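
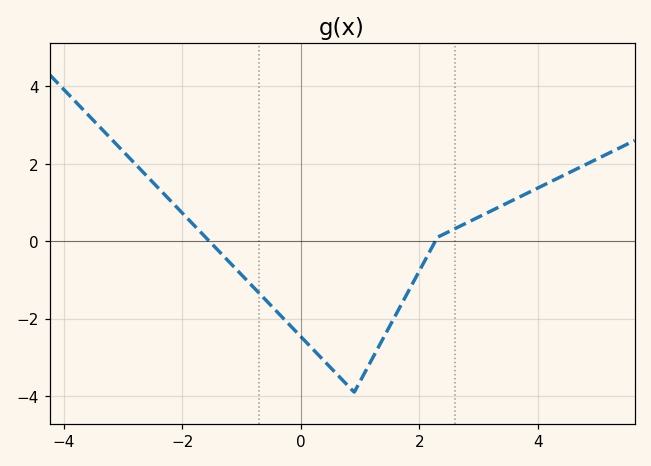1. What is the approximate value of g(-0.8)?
-1.2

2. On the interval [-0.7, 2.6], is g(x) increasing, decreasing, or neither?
neither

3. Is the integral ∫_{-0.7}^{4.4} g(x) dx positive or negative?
negative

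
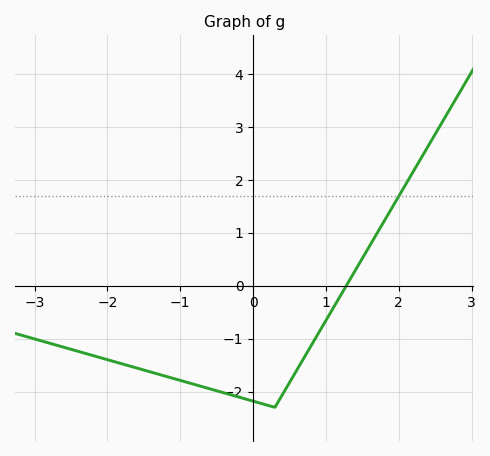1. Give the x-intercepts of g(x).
1.28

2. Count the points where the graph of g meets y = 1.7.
1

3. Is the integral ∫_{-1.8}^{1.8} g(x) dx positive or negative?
negative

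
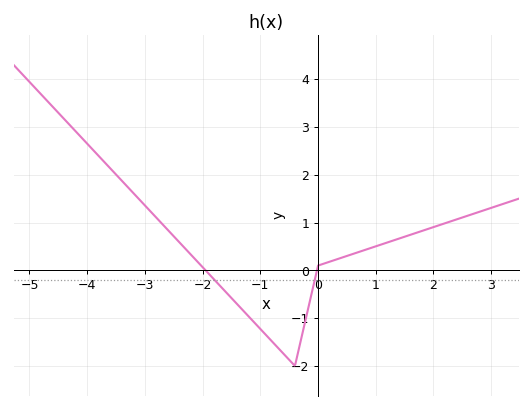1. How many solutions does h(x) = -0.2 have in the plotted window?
2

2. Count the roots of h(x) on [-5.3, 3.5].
2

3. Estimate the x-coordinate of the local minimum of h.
-0.4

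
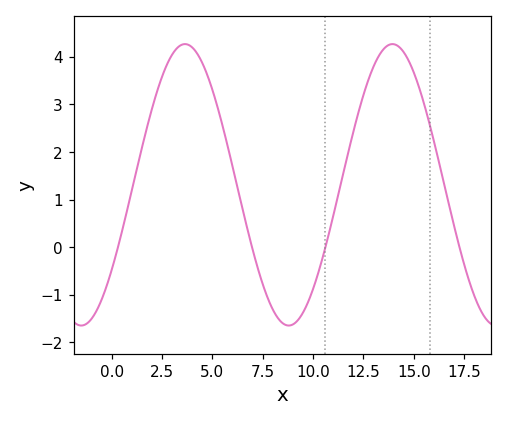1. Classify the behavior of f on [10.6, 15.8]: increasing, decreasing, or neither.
neither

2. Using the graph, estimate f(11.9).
2.3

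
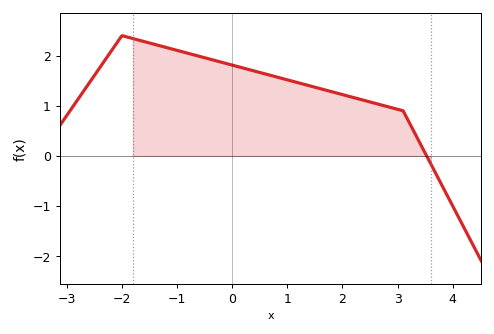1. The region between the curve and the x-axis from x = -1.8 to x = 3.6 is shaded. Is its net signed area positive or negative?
positive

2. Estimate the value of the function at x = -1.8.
2.3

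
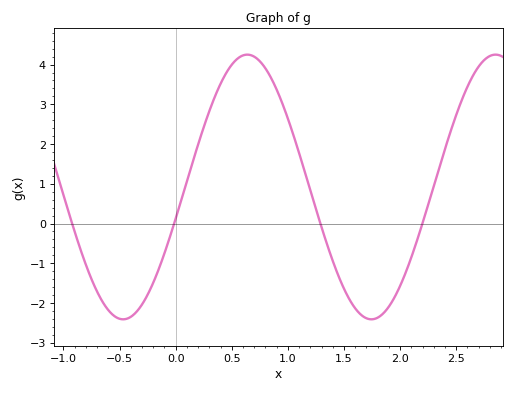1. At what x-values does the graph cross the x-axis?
-0.9, 0, 1.3, 2.2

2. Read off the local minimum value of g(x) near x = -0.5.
-2.4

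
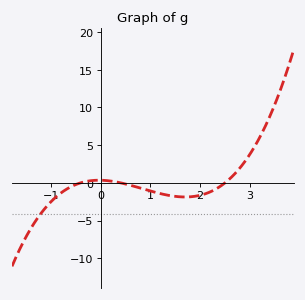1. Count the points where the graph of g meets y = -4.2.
1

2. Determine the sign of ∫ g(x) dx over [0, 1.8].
negative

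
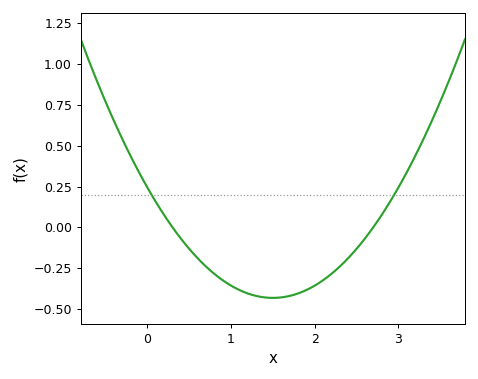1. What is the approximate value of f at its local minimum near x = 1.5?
-0.432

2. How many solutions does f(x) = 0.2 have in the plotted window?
2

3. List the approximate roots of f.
0.3, 2.7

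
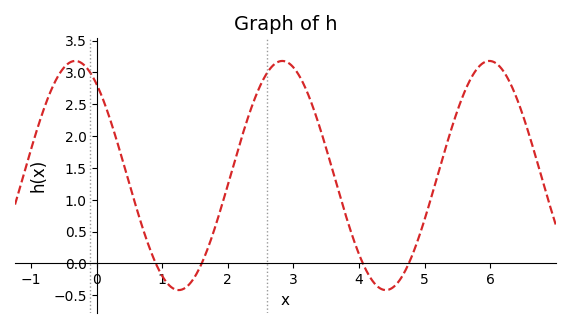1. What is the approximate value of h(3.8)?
0.75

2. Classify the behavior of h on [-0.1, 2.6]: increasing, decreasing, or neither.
neither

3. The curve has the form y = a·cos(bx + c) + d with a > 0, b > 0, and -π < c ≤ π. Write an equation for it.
y = 1.8cos(2x + 0.65) + 1.38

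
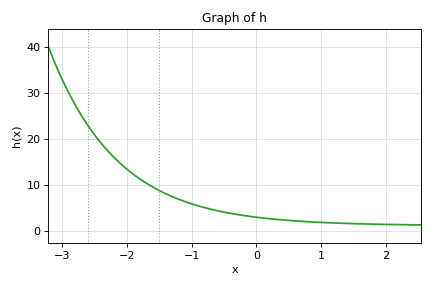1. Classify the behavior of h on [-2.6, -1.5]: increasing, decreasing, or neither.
decreasing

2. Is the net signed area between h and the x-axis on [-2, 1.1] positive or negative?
positive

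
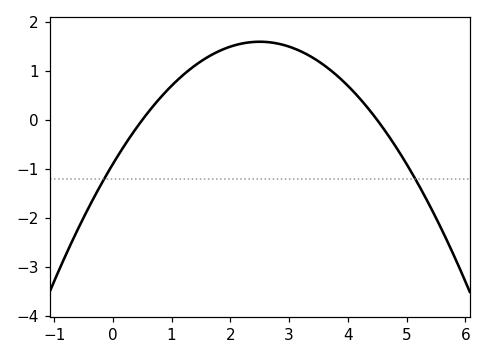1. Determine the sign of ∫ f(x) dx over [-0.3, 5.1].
positive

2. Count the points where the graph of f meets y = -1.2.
2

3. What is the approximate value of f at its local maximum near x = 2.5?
1.6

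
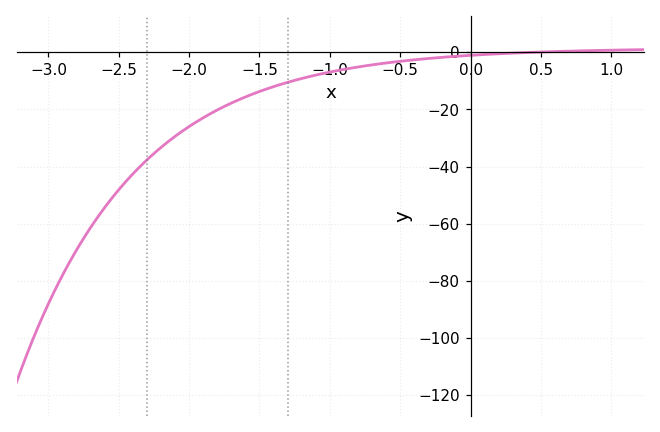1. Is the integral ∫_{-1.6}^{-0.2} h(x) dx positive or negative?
negative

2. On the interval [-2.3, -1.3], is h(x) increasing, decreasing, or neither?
increasing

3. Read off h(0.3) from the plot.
-0.265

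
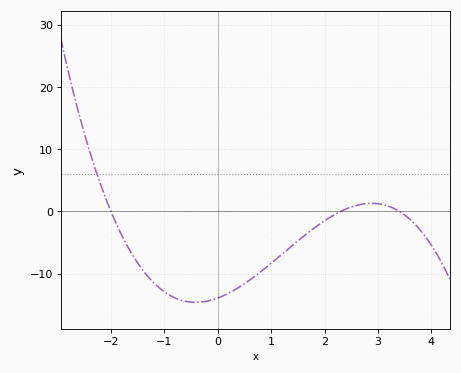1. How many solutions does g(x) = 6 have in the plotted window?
1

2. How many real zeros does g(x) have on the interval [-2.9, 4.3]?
3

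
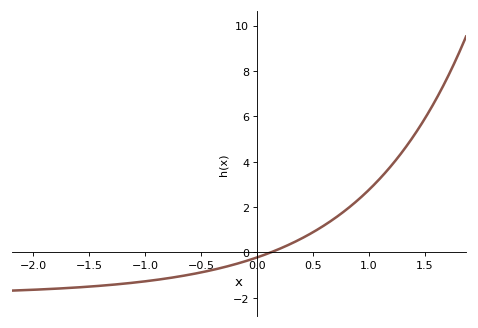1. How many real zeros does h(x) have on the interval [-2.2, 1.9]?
1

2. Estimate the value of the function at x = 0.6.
1.19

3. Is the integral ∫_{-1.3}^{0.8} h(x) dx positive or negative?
negative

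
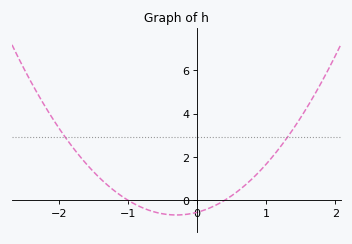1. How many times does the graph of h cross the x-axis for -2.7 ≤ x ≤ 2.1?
2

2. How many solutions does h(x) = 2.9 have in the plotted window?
2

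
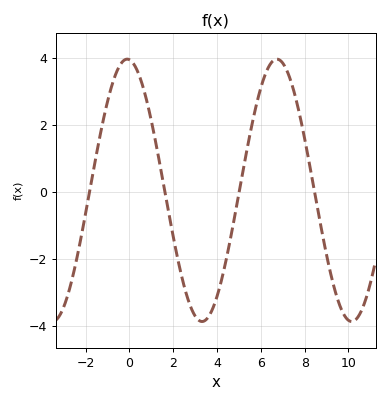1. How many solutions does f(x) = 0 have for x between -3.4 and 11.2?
4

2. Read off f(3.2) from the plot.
-3.8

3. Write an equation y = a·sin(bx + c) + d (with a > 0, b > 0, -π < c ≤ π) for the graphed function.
y = 3.91sin(0.92x + 1.7) + 0.05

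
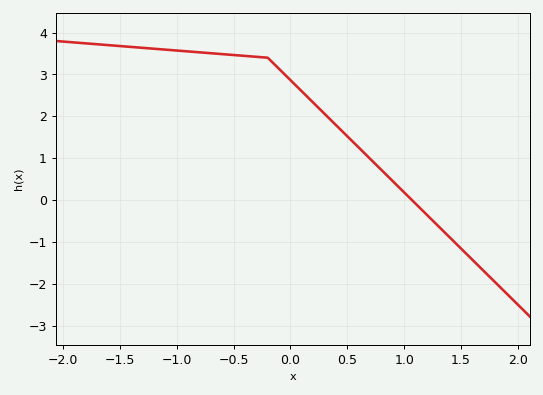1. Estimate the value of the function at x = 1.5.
-1.2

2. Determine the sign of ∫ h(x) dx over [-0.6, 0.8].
positive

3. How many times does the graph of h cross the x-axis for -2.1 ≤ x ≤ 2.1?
1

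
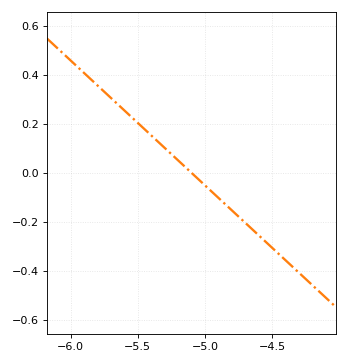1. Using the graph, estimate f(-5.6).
0.255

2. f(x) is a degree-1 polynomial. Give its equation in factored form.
y = -0.51(x + 5.1)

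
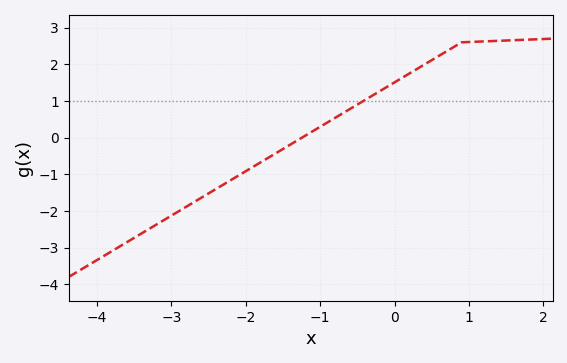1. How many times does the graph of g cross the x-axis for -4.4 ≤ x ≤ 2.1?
1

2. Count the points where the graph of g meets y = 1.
1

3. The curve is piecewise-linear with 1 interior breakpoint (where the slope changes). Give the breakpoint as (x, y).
(0.9, 2.6)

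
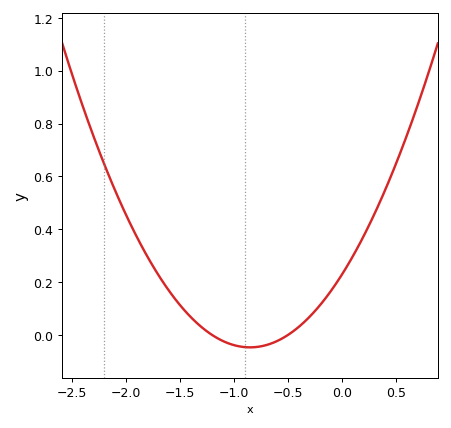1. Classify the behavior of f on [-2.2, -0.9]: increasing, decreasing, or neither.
decreasing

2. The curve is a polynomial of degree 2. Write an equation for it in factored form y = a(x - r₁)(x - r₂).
y = 0.38(x + 1.2)(x + 0.5)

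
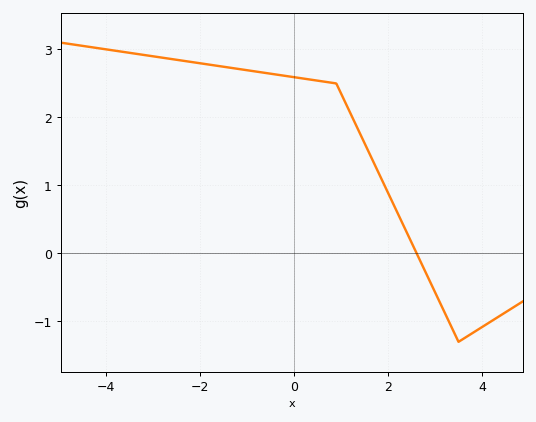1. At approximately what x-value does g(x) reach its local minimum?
3.5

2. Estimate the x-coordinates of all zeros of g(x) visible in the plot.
2.61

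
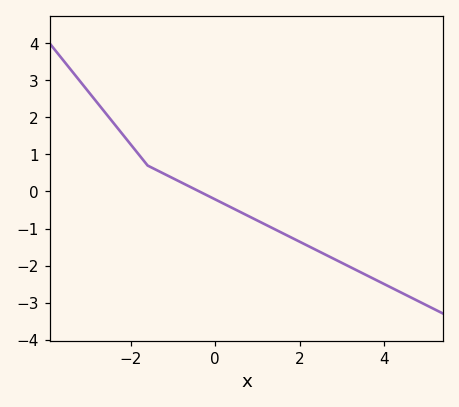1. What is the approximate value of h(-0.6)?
0.128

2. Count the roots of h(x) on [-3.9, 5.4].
1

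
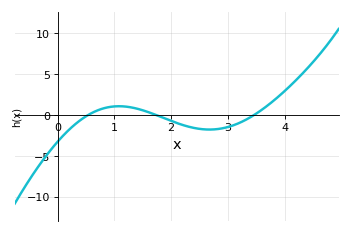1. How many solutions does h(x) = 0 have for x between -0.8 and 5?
3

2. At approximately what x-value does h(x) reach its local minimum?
2.68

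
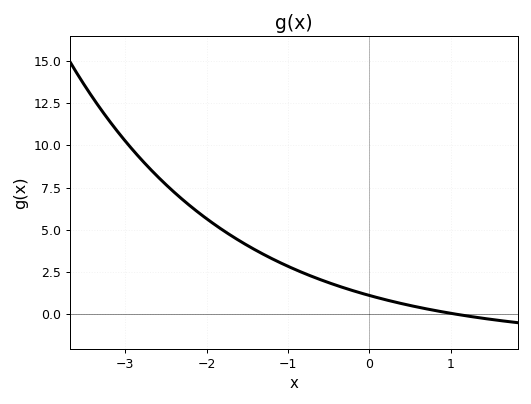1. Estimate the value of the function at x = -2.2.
6.4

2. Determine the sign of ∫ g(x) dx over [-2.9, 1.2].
positive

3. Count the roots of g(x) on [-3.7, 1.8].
1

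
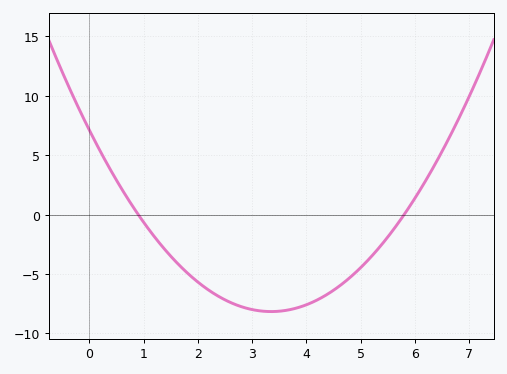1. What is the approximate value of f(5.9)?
0.68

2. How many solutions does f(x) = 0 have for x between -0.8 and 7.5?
2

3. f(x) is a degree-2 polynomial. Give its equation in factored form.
y = 1.36(x - 0.9)(x - 5.8)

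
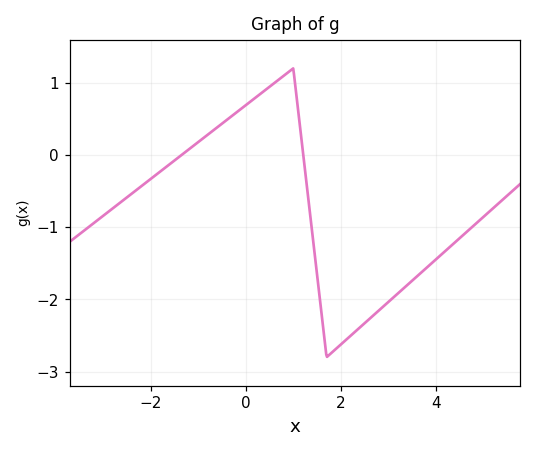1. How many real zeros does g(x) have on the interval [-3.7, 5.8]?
2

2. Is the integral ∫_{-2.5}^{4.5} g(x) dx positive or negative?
negative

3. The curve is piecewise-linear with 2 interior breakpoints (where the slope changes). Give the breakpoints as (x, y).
(1, 1.2); (1.7, -2.8)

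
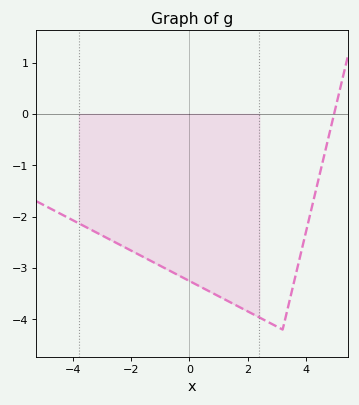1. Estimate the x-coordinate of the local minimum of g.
3.2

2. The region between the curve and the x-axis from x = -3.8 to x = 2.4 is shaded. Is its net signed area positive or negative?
negative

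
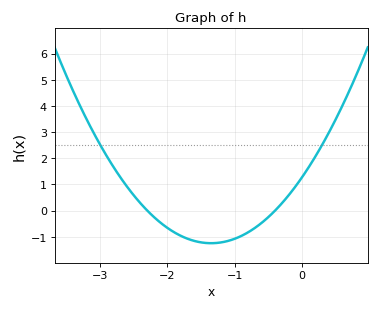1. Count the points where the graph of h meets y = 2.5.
2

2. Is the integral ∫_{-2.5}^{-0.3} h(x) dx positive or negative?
negative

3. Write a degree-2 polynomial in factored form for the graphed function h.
y = 1.38(x + 2.3)(x + 0.4)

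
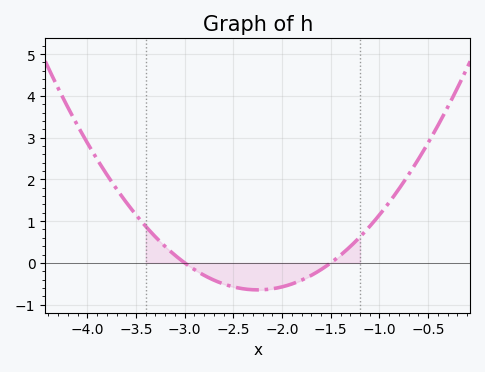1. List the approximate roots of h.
-3, -1.5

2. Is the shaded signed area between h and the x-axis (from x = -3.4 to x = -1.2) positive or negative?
negative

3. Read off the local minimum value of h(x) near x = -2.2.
-0.6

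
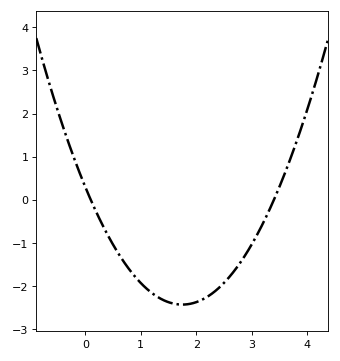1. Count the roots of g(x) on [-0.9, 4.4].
2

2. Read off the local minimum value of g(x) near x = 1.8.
-2.42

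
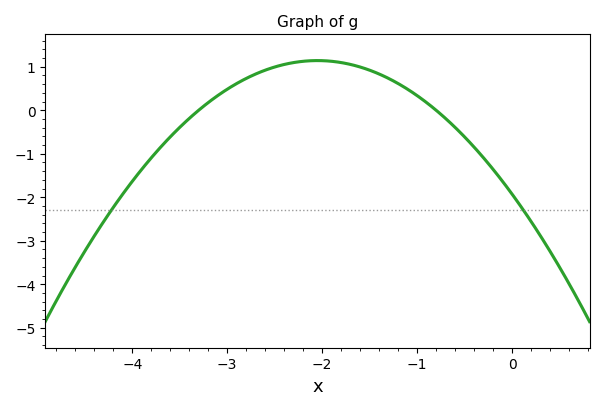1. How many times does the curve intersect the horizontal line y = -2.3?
2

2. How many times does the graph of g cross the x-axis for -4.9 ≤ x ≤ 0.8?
2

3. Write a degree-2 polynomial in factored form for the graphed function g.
y = -0.73(x + 3.3)(x + 0.8)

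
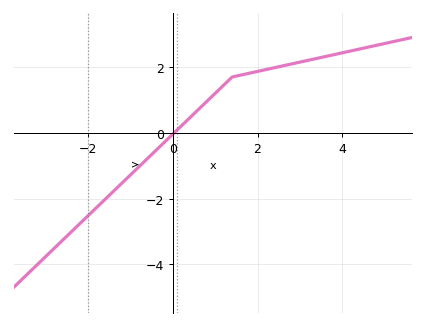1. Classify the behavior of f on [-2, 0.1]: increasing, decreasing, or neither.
increasing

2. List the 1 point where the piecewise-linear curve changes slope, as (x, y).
(1.4, 1.7)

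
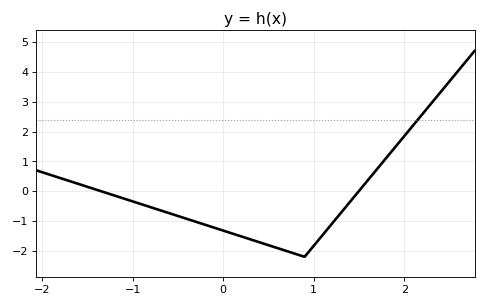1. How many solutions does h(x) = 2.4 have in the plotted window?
1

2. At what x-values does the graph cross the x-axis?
-1.3, 1.5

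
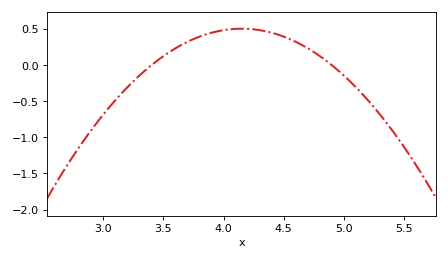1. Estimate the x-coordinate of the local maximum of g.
4.15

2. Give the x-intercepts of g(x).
3.4, 4.9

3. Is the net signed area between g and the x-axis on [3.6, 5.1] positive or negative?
positive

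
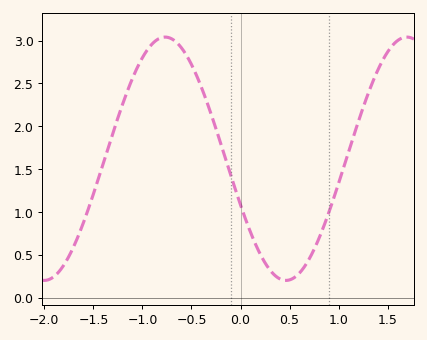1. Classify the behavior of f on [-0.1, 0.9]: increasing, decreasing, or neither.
neither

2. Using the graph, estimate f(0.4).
0.218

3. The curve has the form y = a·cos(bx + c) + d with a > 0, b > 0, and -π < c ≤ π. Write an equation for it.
y = 1.42cos(2.55x + 1.96) + 1.62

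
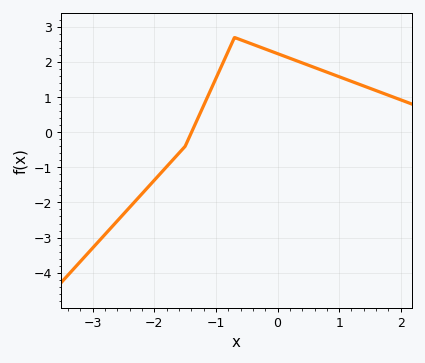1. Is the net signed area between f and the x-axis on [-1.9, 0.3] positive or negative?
positive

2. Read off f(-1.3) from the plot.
0.375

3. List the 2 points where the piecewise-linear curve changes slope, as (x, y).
(-1.5, -0.4); (-0.7, 2.7)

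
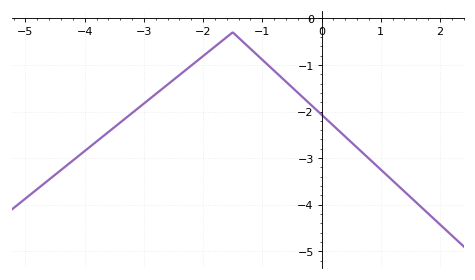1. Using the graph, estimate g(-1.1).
-0.771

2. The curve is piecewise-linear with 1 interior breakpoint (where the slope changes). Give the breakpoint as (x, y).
(-1.5, -0.3)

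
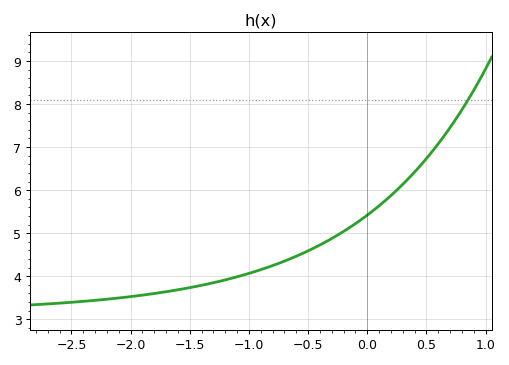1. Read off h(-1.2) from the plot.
3.9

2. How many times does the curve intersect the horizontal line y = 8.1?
1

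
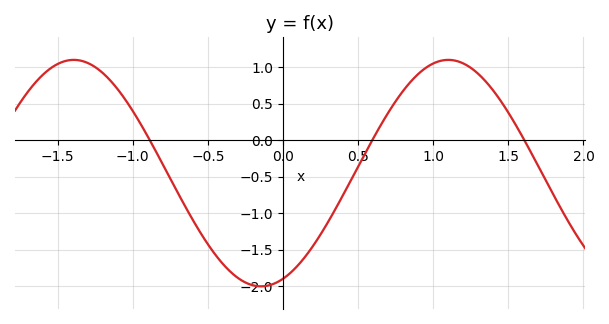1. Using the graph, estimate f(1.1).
1.1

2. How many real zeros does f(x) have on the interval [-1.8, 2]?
3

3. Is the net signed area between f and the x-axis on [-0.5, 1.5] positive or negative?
negative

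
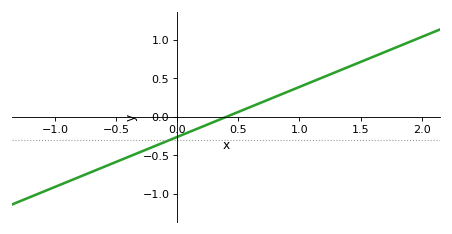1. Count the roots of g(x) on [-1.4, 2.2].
1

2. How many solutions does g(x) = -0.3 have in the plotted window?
1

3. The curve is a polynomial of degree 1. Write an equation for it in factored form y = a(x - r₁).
y = 0.65(x - 0.4)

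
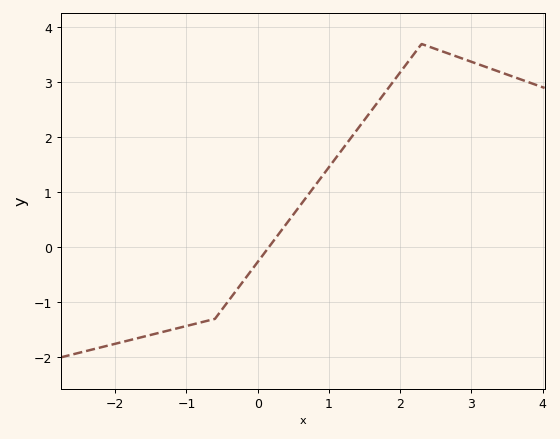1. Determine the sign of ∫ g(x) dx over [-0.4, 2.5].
positive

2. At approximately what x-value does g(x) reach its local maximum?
2.3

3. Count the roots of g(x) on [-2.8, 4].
1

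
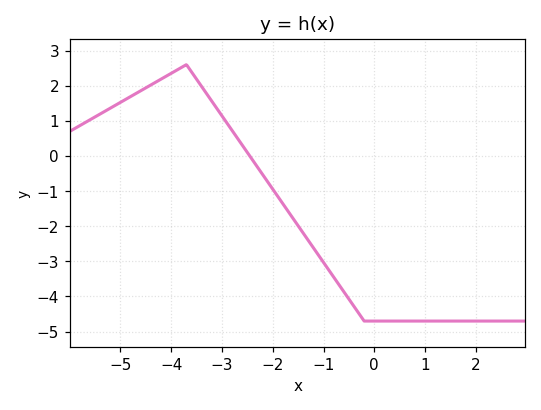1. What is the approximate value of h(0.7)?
-4.7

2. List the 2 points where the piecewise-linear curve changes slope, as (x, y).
(-3.7, 2.6); (-0.2, -4.7)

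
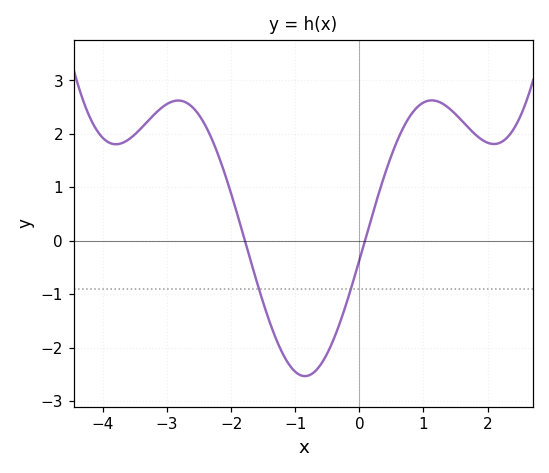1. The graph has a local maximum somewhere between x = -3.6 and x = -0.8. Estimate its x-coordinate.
-2.8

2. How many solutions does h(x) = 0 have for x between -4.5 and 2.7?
2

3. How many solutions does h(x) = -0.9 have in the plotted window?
2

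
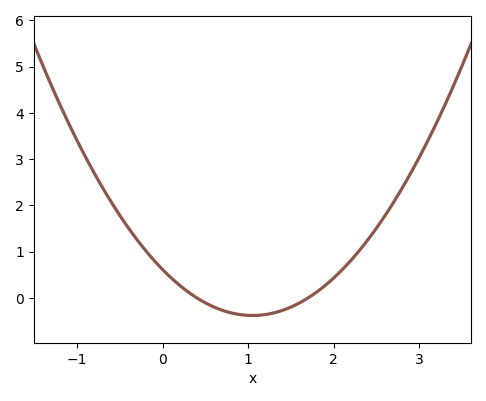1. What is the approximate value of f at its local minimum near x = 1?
-0.38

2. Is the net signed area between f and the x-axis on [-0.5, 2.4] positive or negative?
positive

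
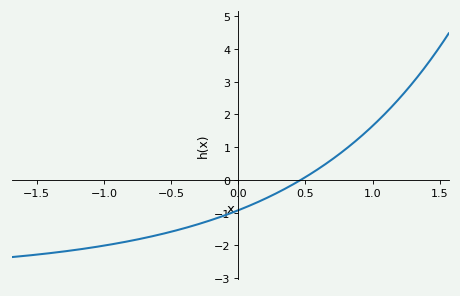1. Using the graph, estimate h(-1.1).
-2.1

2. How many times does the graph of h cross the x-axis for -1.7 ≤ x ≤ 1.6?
1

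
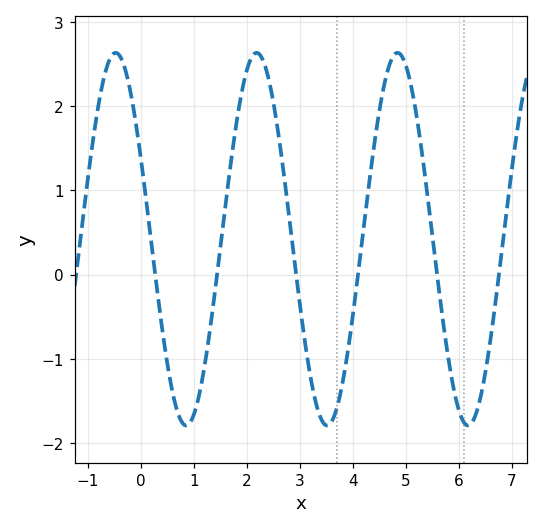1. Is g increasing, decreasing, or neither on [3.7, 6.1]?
neither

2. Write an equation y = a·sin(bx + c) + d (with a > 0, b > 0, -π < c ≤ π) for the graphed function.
y = 2.21sin(2.4x + 2.7) + 0.42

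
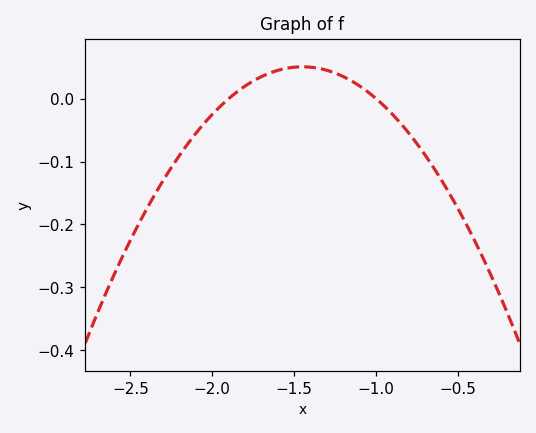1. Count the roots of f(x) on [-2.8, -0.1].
2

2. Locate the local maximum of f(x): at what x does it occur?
-1.45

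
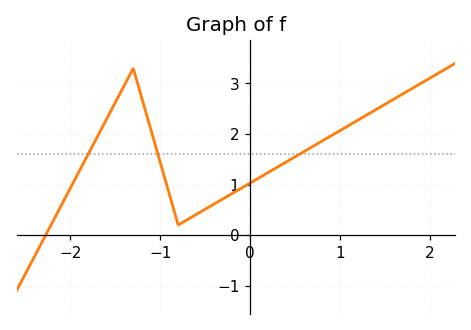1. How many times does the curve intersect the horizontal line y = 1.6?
3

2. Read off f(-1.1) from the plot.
2.1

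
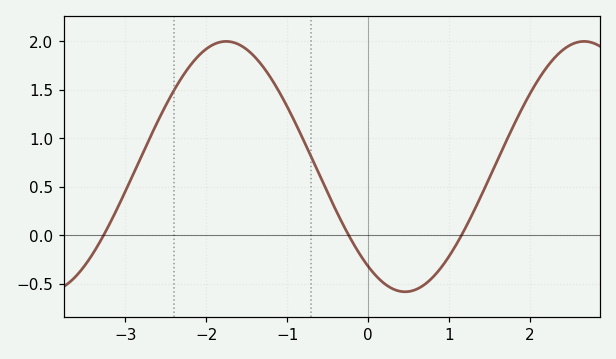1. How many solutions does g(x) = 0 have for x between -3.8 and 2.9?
3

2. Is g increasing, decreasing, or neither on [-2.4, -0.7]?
neither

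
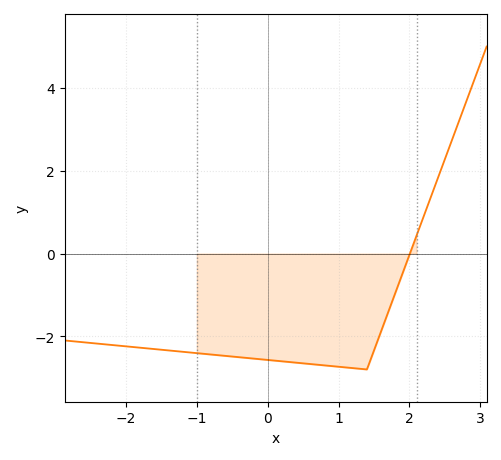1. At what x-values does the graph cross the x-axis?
2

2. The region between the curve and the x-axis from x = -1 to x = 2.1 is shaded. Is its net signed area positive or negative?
negative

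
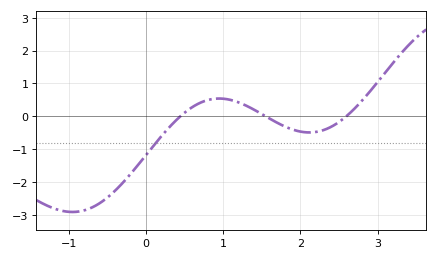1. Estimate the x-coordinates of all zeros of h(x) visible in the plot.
0.446, 1.55, 2.59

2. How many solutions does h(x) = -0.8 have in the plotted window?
1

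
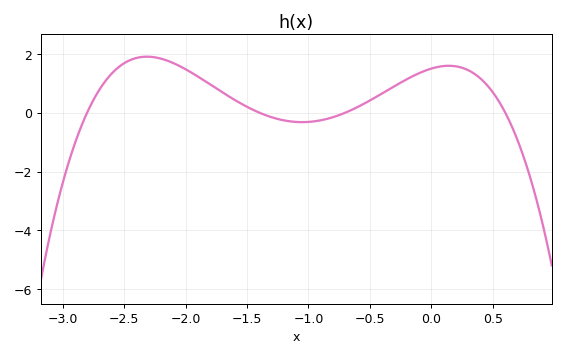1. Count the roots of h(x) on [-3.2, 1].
4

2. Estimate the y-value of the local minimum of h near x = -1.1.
-0.4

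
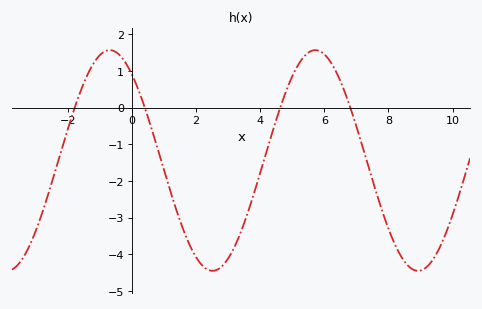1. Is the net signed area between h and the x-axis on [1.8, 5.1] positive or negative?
negative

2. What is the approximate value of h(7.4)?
-1.7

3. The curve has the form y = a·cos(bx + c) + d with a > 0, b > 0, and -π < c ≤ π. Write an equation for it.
y = 3.01cos(0.98x + 0.68) - 1.44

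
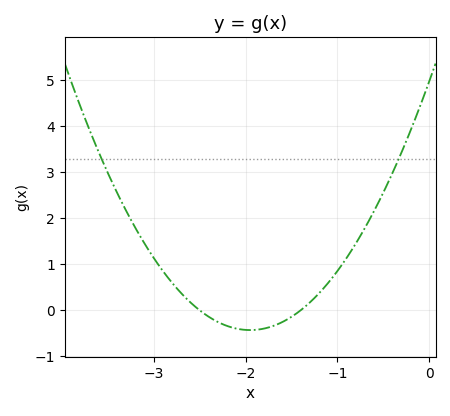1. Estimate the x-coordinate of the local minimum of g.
-2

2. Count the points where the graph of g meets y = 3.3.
2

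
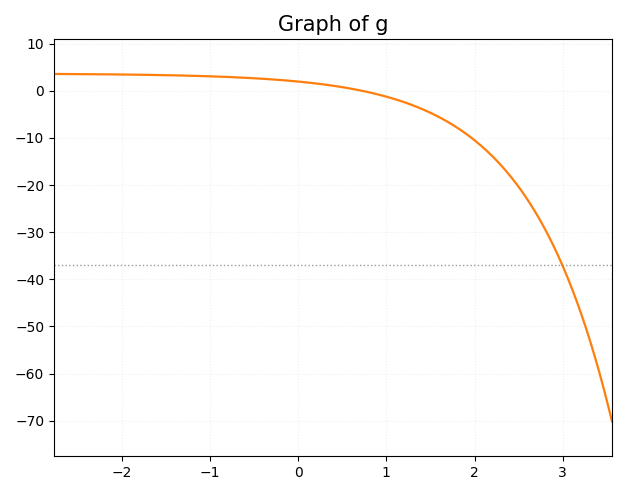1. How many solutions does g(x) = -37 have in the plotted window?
1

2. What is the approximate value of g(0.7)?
0.08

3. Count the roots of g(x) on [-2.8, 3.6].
1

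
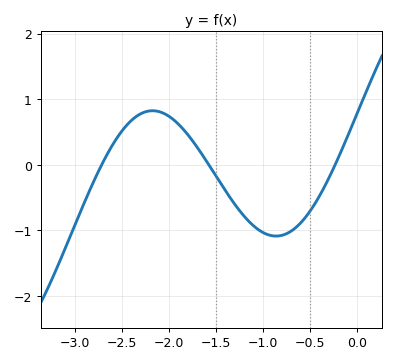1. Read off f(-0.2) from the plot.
0.1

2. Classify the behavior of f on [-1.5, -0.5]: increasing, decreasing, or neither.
neither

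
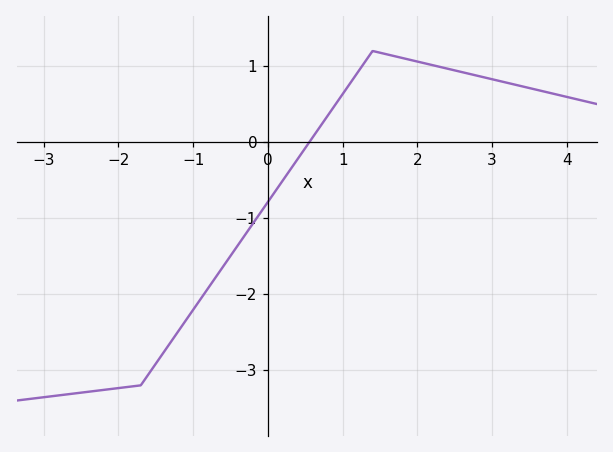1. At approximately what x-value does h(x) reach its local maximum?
1.4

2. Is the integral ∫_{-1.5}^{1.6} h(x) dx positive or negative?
negative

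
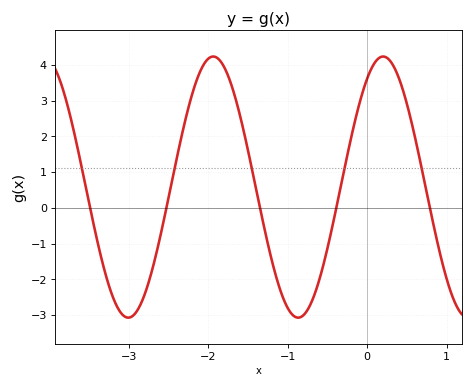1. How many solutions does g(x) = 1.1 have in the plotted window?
5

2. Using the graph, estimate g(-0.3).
0.937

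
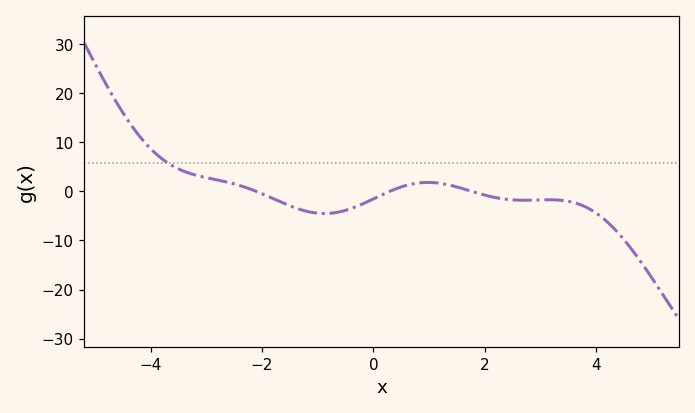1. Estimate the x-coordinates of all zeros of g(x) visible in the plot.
-2.11, 0.296, 1.76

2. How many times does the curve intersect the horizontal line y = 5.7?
1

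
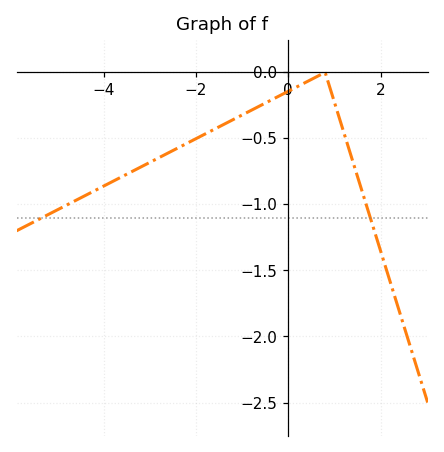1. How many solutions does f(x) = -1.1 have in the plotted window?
2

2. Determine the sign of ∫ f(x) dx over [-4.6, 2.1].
negative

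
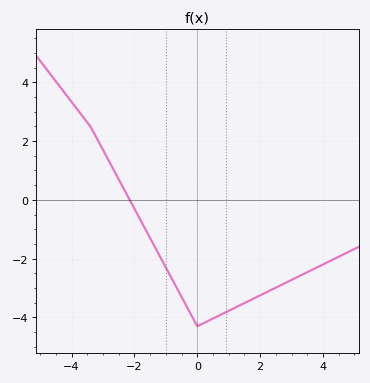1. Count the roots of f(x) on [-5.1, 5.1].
1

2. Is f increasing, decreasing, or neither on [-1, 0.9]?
neither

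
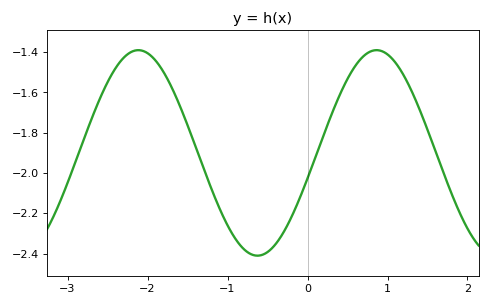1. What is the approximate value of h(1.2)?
-1.51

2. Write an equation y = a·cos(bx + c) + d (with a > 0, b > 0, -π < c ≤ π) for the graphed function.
y = 0.51cos(2.11x - 1.82) - 1.9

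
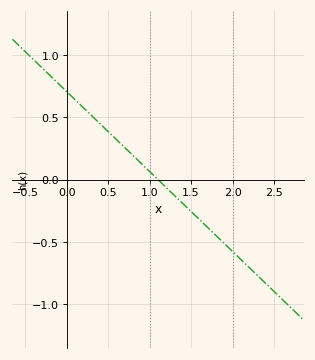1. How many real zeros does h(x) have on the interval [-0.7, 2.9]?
1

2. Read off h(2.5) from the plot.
-0.896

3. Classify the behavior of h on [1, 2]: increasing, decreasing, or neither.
decreasing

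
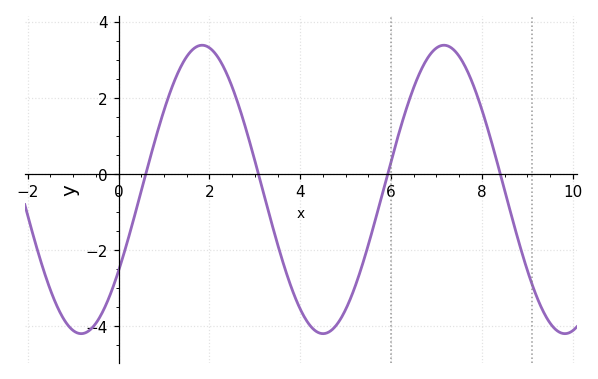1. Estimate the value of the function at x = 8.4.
0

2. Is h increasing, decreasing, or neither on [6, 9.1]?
neither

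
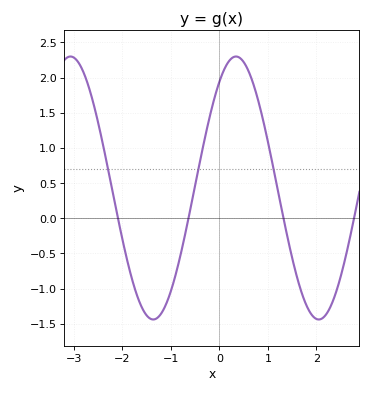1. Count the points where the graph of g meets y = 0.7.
3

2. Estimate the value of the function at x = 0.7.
1.9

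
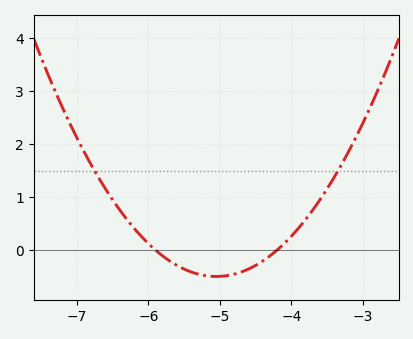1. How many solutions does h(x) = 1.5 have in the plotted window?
2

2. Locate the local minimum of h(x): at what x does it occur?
-5.1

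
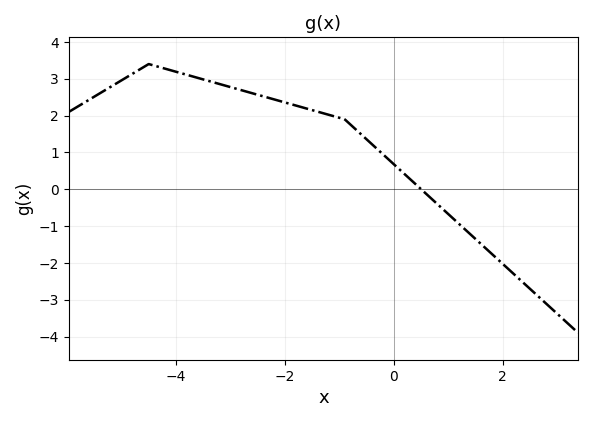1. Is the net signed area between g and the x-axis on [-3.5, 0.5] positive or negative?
positive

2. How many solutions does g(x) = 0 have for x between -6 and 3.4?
1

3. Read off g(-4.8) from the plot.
3.1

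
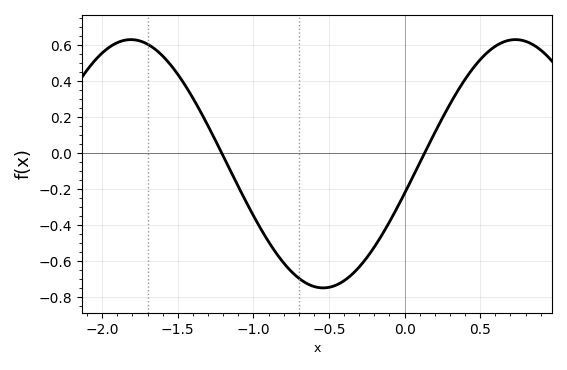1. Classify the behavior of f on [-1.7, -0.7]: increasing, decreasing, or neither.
decreasing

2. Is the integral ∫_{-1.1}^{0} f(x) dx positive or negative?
negative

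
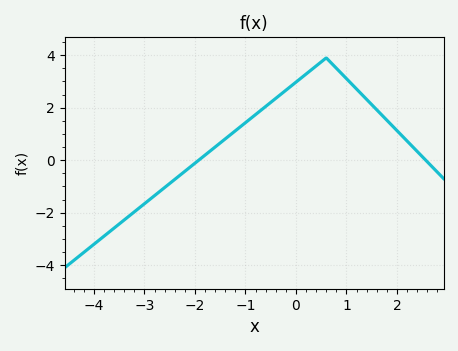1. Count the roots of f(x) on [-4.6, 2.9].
2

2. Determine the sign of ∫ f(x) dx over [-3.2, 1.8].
positive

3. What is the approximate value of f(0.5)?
3.8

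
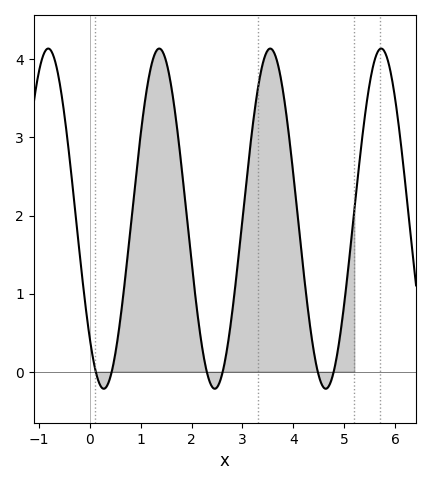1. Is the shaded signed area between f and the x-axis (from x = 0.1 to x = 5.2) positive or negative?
positive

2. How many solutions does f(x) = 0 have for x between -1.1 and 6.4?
6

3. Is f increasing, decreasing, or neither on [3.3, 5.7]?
neither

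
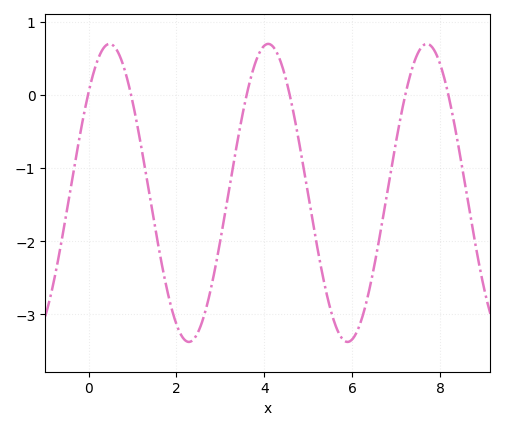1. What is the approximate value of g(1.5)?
-1.8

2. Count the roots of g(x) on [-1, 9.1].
6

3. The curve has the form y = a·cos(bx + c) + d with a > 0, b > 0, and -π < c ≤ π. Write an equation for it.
y = 2.04cos(1.7x - 0.83) - 1.34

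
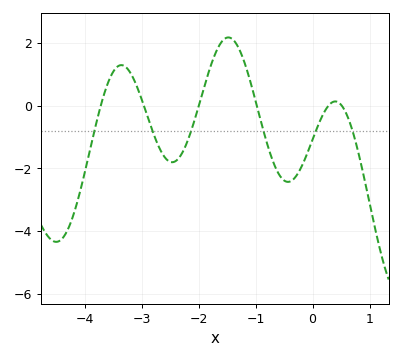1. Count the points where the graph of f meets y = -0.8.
6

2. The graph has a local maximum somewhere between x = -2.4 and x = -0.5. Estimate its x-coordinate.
-1.5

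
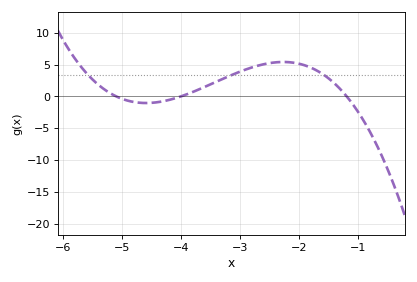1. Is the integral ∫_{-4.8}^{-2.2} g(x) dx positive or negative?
positive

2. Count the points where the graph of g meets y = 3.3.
3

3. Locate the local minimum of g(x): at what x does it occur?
-4.6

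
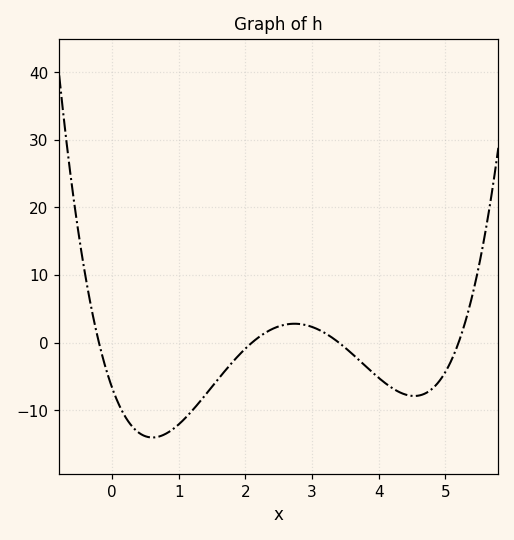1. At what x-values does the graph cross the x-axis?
-0.2, 2.1, 3.4, 5.2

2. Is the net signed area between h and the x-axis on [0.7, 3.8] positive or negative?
negative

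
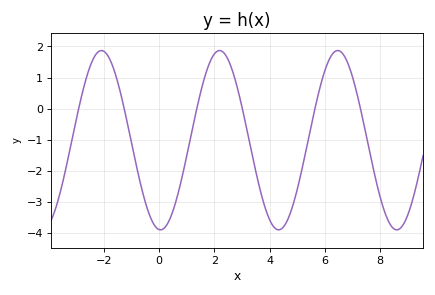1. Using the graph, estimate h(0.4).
-3.53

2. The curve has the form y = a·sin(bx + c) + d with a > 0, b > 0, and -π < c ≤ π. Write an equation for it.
y = 2.88sin(1.47x - 1.65) - 1.01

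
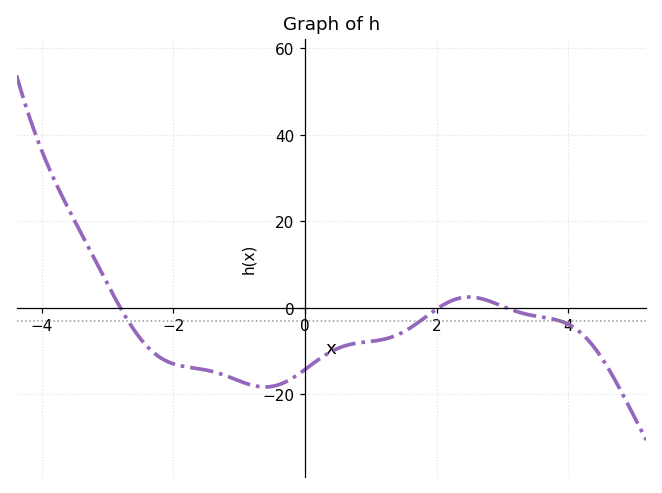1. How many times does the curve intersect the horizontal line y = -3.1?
3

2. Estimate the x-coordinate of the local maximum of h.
2.4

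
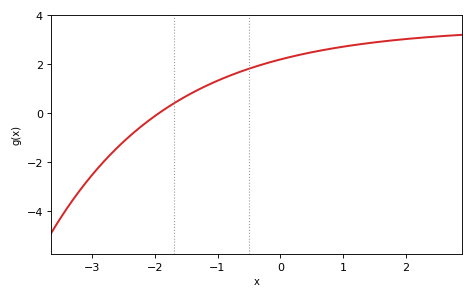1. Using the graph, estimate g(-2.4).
-0.931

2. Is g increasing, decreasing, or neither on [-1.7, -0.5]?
increasing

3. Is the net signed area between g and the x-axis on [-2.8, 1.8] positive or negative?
positive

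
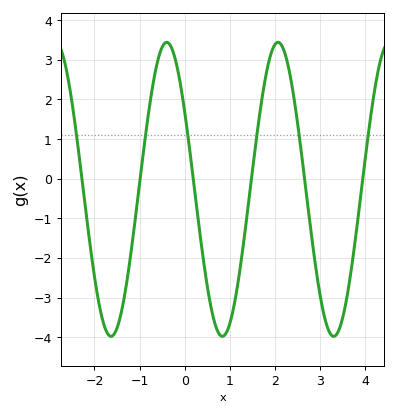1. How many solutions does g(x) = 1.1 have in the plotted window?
6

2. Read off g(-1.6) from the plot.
-4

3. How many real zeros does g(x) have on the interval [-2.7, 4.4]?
6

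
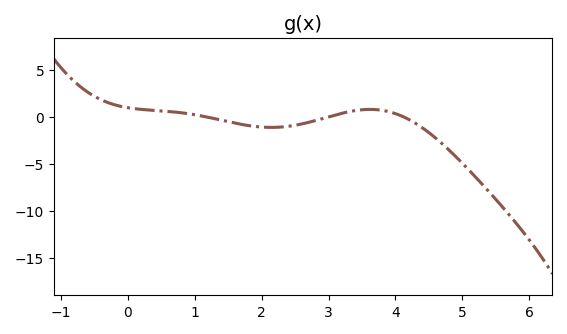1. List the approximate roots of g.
1.17, 3, 4.12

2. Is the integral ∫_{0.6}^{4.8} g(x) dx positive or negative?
negative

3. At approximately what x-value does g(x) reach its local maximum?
3.62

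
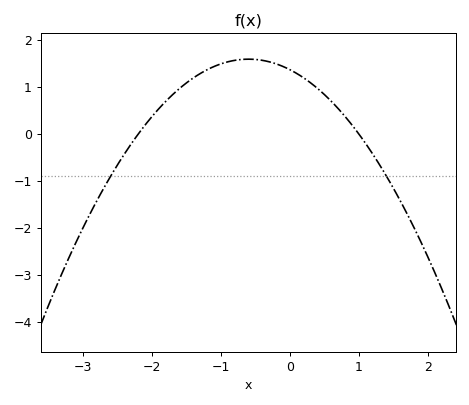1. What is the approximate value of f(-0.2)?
1.49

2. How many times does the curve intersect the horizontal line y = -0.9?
2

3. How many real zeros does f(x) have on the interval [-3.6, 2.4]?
2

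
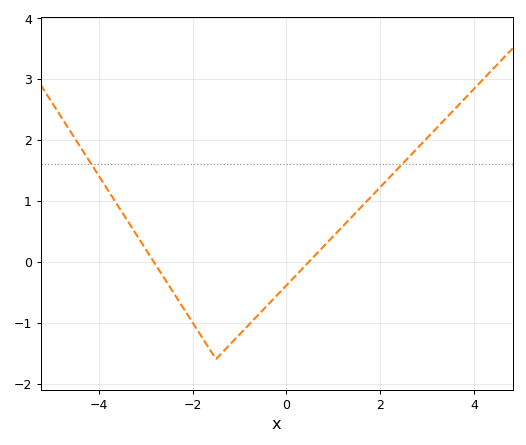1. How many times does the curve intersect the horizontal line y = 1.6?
2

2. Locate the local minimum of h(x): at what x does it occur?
-1.5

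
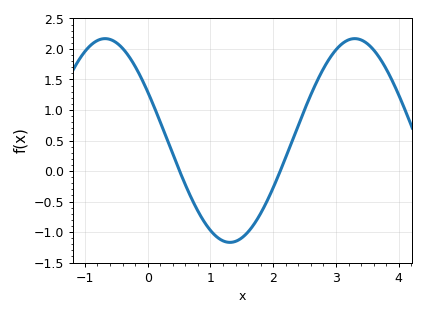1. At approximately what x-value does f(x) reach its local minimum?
1.3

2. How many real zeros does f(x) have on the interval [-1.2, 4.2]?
2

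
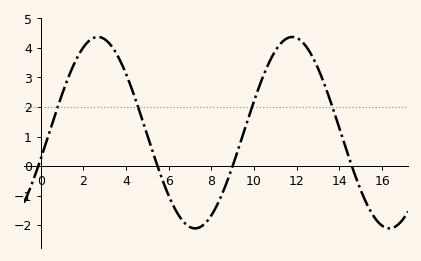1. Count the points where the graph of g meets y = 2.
4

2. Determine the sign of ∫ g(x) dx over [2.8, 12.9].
positive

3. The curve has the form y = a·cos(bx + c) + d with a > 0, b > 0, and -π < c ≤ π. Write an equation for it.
y = 3.24cos(0.69x - 1.9) + 1.13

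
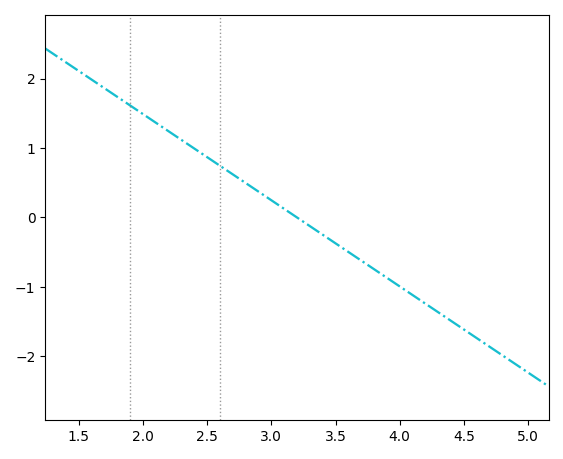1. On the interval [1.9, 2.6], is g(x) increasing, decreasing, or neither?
decreasing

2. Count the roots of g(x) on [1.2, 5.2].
1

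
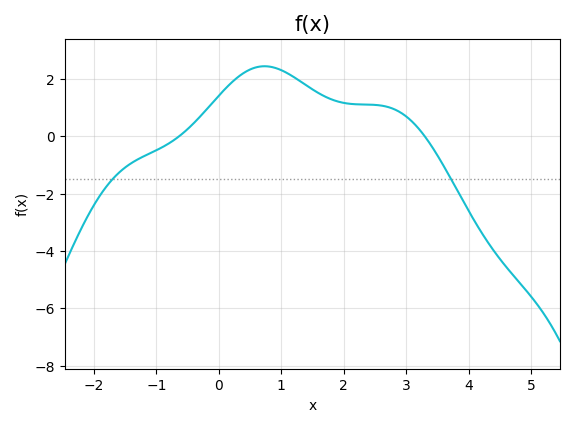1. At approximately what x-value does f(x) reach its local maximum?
0.8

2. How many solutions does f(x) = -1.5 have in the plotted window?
2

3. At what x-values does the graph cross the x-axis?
-0.6, 3.2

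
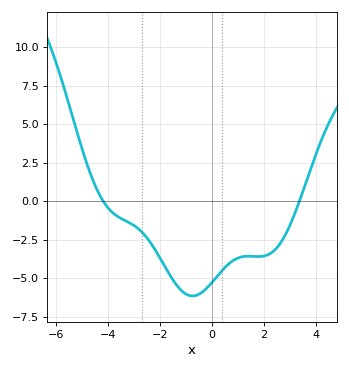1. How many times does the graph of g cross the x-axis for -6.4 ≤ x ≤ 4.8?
2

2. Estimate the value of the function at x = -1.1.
-5.92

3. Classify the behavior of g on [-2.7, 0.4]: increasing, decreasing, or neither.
neither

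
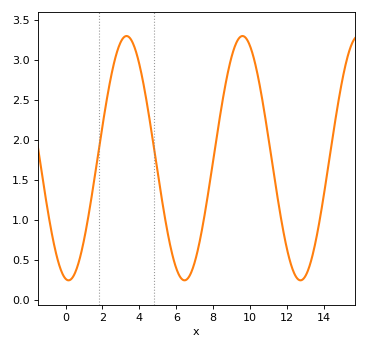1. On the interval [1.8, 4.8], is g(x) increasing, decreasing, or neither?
neither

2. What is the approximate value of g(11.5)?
1.25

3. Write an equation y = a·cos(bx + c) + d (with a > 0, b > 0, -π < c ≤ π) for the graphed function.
y = 1.53cos(1x + 3) + 1.77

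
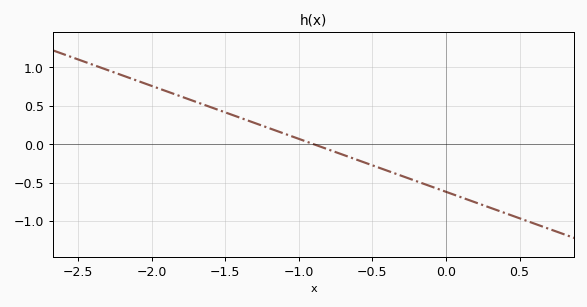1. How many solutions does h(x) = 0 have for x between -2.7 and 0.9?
1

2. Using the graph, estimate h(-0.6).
-0.2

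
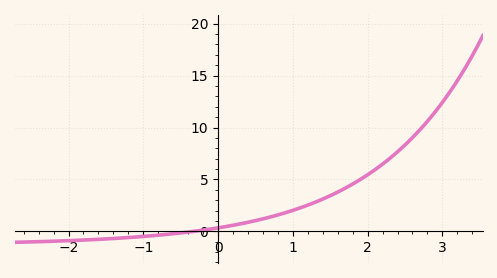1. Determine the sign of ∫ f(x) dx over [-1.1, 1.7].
positive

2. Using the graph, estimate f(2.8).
10.6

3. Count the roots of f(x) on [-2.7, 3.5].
1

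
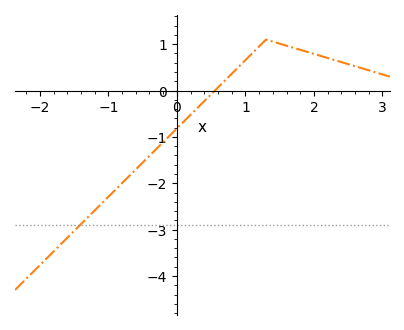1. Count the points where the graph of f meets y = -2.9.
1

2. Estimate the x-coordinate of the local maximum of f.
1.3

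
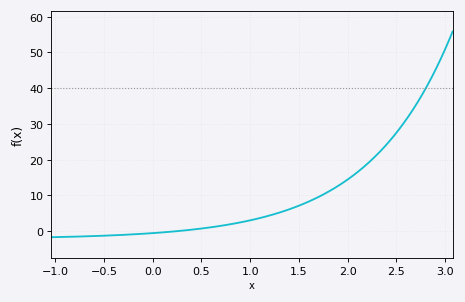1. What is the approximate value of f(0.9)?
2.48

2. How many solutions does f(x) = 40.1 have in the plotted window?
1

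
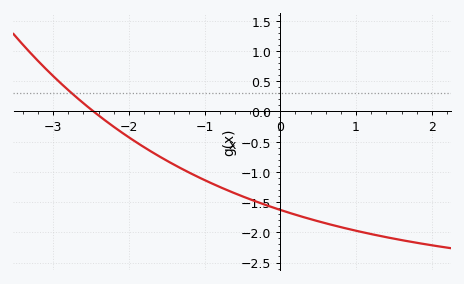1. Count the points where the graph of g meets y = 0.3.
1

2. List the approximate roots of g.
-2.47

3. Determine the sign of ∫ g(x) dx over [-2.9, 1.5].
negative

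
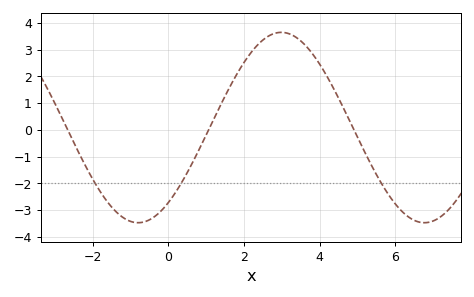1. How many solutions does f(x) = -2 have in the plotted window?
3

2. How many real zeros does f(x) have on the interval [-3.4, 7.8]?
3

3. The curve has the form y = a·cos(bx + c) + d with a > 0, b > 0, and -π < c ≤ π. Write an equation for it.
y = 3.56cos(0.83x - 2.5) + 0.09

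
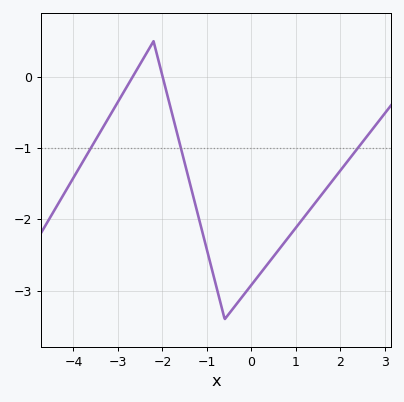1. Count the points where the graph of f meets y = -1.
3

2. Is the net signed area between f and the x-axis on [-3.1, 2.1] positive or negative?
negative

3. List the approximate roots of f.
-2.67, -1.99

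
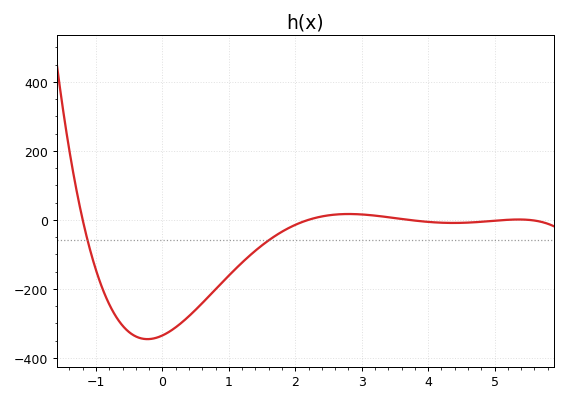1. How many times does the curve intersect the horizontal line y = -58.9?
2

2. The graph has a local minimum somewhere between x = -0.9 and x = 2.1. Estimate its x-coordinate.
-0.226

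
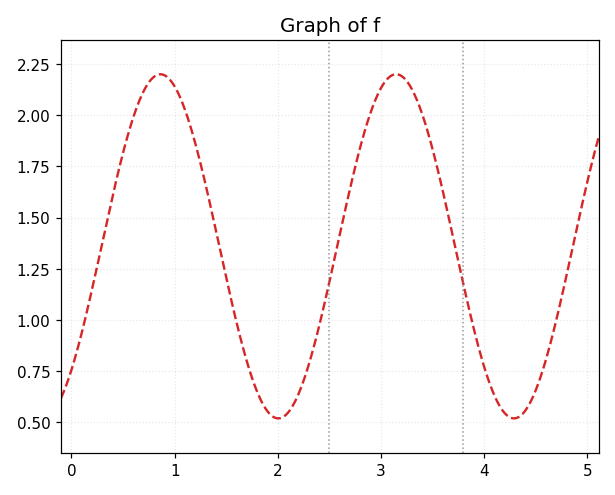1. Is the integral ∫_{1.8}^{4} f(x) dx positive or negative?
positive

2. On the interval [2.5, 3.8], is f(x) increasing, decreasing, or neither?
neither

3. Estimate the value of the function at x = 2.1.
0.54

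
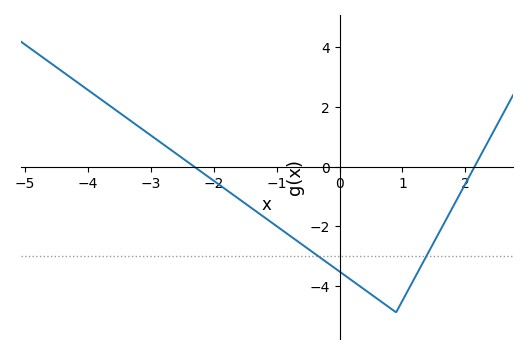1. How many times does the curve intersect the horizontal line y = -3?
2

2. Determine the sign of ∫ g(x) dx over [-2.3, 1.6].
negative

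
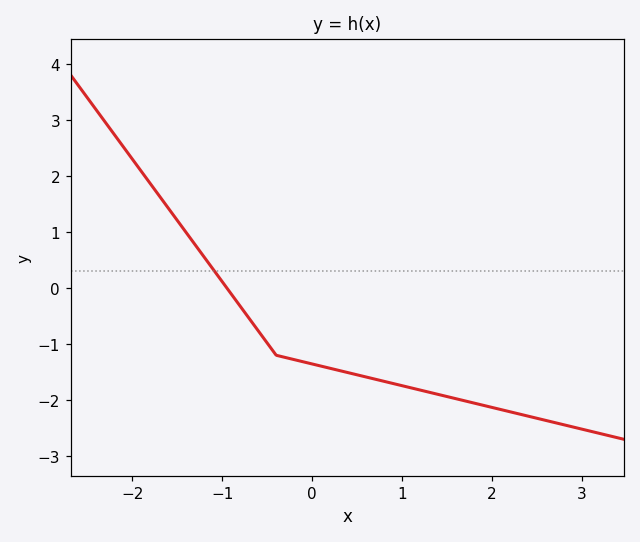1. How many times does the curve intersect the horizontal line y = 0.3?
1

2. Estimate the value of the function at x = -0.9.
-0.106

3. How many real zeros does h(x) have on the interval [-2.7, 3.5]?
1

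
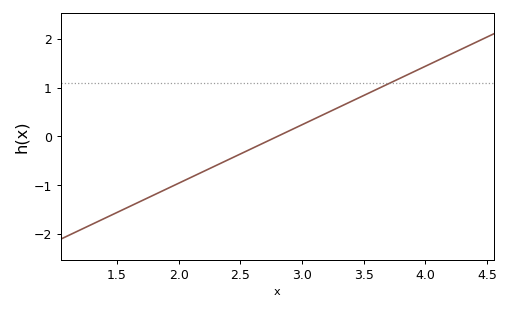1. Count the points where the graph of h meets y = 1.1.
1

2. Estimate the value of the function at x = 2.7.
-0.12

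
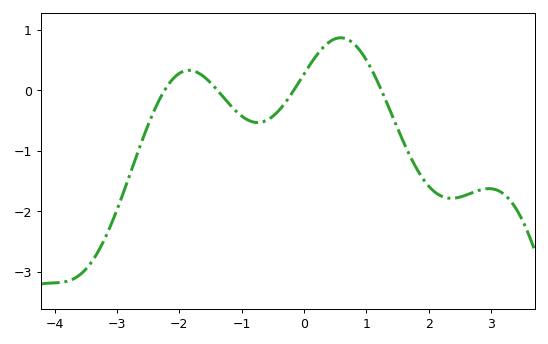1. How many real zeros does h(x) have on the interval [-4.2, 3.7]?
4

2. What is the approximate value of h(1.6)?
-0.862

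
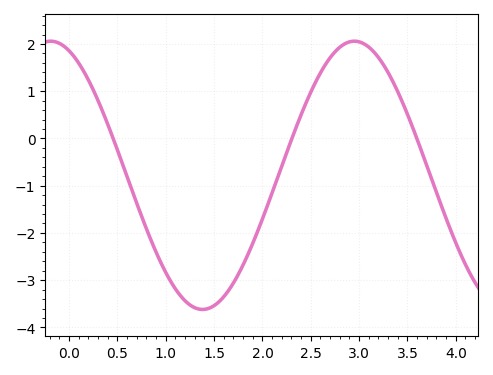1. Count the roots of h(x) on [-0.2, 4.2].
3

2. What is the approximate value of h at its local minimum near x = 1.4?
-3.62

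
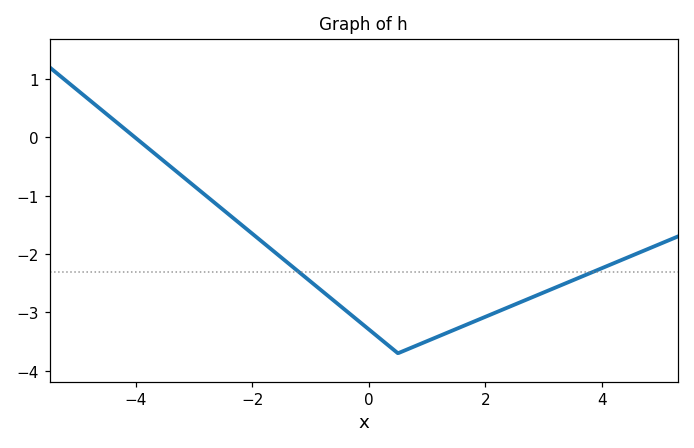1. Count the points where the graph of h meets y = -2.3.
2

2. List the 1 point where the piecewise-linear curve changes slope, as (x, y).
(0.5, -3.7)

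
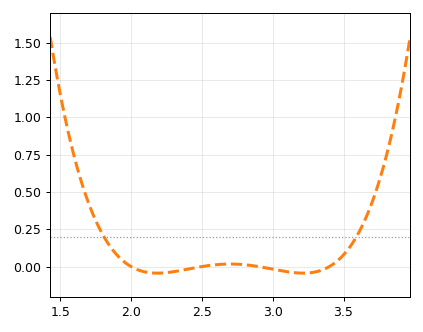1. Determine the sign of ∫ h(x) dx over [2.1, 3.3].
negative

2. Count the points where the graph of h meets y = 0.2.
2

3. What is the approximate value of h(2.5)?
0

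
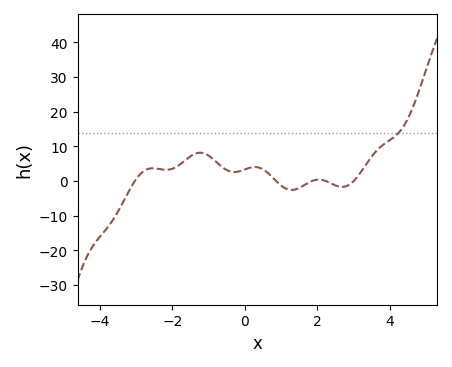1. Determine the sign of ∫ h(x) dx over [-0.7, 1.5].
positive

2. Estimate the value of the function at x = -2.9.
2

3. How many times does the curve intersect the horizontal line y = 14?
1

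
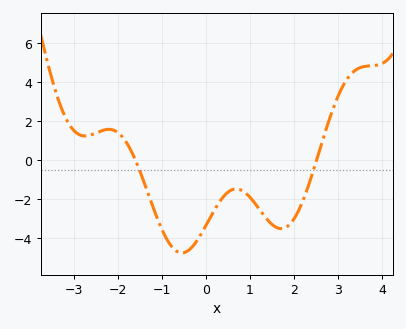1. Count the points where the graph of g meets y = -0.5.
2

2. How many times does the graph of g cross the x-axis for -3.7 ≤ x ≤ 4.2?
2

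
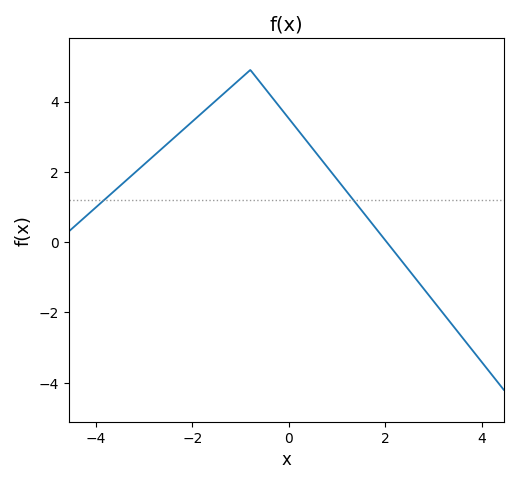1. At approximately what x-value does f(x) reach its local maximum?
-0.8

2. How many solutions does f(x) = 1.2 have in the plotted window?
2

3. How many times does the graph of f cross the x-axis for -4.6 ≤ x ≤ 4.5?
1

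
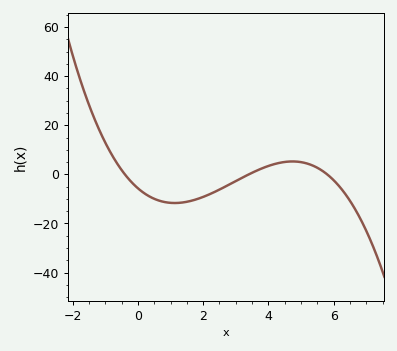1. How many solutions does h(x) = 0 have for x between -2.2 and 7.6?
3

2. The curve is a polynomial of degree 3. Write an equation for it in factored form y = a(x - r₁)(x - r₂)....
y = -0.72(x + 0.4)(x - 3.4)(x - 5.8)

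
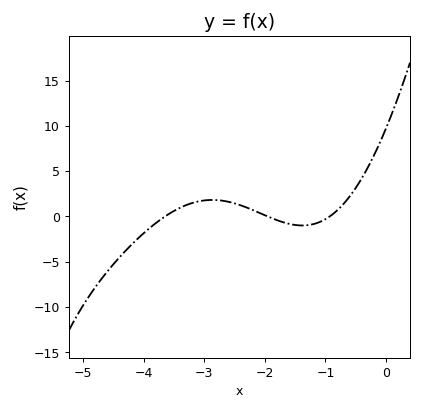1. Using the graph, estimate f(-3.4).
1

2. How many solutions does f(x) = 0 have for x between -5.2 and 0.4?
3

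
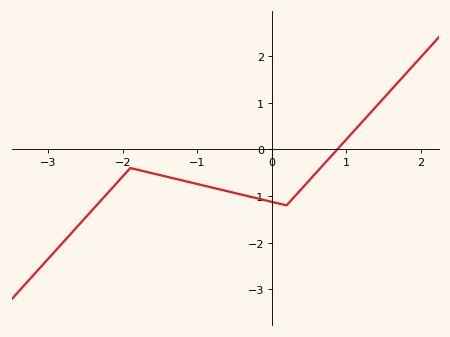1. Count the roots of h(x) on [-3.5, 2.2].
1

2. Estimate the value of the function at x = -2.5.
-1.46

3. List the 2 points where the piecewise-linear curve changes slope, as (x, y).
(-1.9, -0.4); (0.2, -1.2)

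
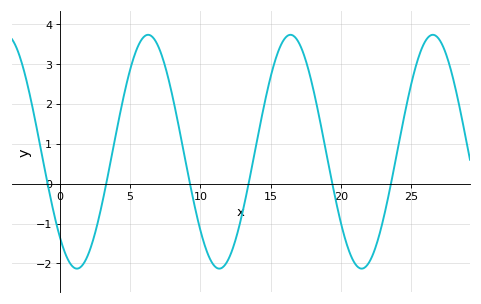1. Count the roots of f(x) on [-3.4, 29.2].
6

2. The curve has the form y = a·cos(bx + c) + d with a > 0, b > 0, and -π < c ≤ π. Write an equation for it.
y = 2.93cos(0.62x + 2.4) + 0.8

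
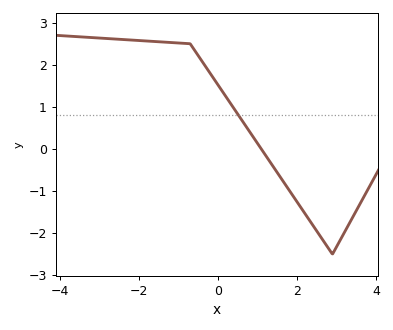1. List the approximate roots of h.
1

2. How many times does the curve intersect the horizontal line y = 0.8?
1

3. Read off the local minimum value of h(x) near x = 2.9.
-2.5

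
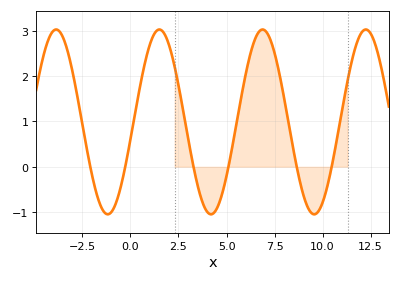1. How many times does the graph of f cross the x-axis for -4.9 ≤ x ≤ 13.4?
6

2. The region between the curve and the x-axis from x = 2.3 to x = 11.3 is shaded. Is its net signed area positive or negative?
positive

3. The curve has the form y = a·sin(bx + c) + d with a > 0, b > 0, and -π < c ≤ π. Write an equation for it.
y = 2.04sin(1.17x - 0.192) + 0.99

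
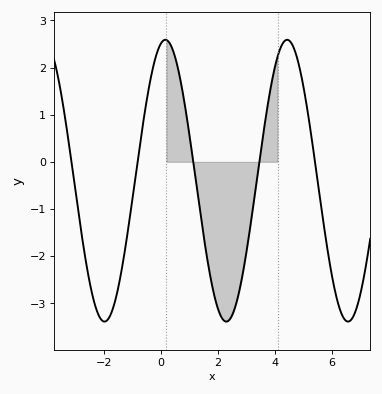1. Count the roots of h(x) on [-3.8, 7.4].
5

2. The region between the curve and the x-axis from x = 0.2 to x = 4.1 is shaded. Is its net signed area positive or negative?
negative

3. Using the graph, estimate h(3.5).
0.2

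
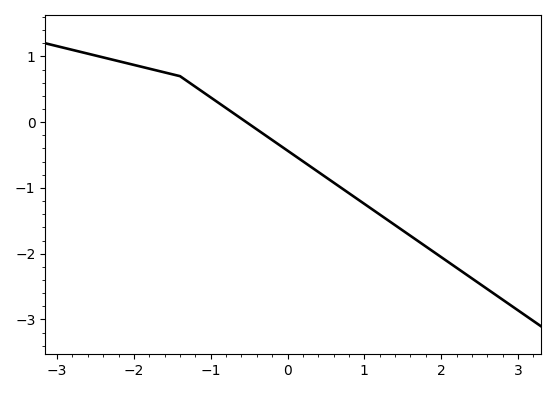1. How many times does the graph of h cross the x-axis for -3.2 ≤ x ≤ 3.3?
1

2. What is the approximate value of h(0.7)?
-1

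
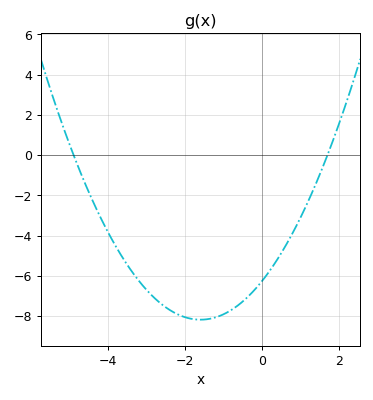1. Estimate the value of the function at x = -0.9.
-7.8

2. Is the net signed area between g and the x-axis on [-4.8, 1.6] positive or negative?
negative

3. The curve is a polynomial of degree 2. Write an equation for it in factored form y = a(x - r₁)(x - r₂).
y = 0.75(x + 4.9)(x - 1.7)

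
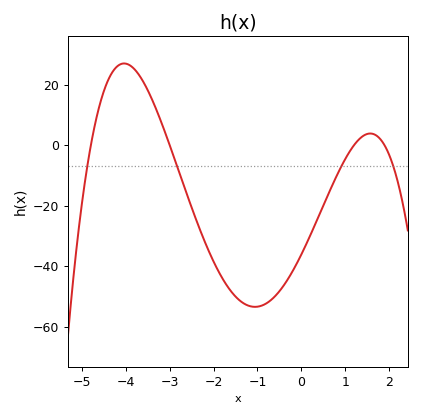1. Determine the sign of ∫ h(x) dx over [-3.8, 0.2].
negative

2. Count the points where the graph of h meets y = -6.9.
4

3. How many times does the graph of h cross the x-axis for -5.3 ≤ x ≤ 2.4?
4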